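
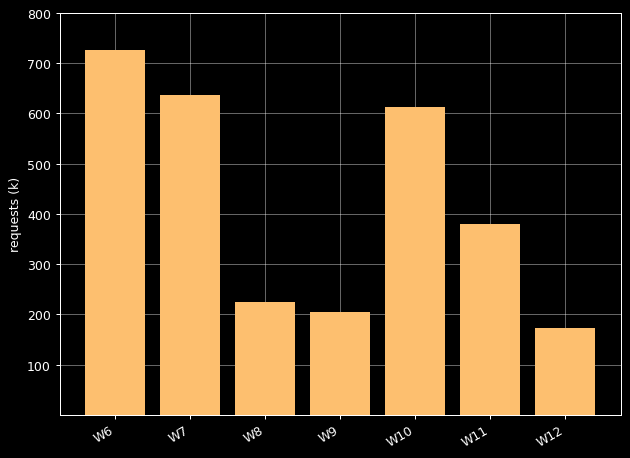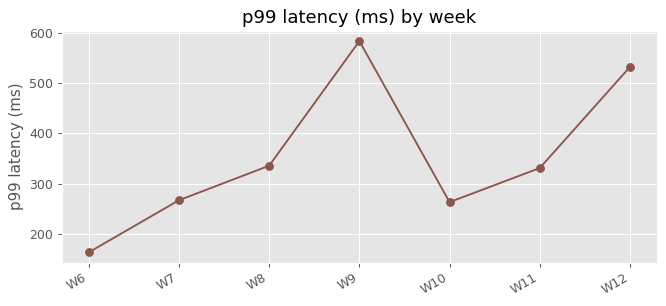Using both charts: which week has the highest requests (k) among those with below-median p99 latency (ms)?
Chart 2 median p99 latency (ms) ≈ 300; below-median weeks: W6, W7, W10. Among those, W6 has the highest requests (k) (≈ 700).

W6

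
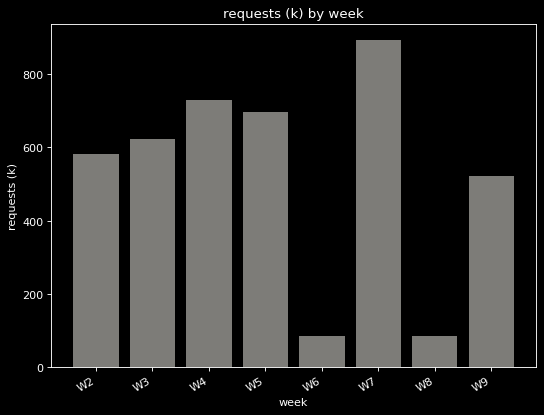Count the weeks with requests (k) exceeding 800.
1

Above 800: W7.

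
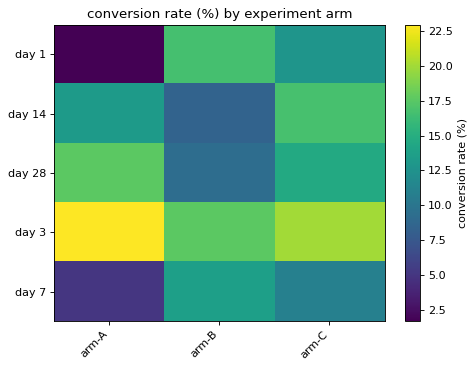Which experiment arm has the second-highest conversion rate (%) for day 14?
Top 3 for day 14: arm-C ≈ 16, arm-A ≈ 14, arm-B ≈ 8.

arm-A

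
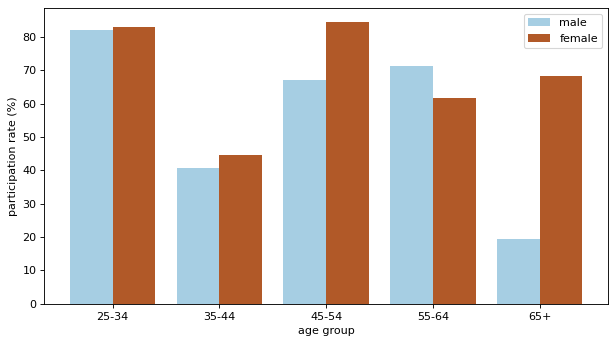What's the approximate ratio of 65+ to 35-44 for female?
≈ 1.75×

65+ ≈ 70, 35-44 ≈ 40; 70/40 ≈ 1.75.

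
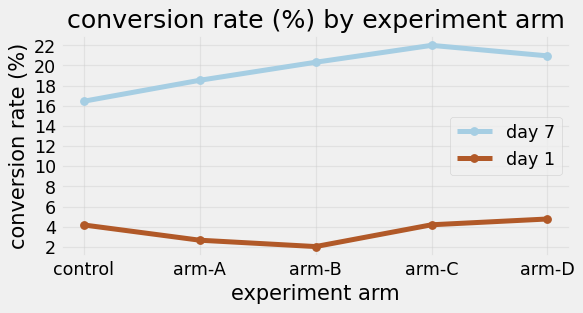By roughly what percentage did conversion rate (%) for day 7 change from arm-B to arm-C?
≈ +10%

arm-B ≈ 20, arm-C ≈ 22; (22 − 20) / 20 ≈ +10%.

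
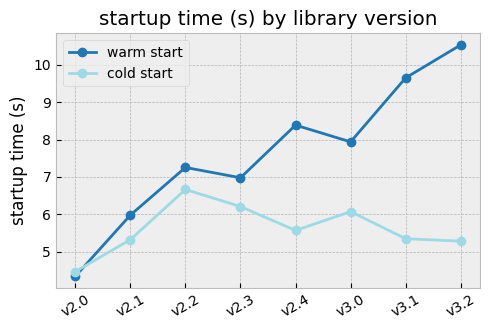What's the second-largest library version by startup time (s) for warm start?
Top 3 for warm start: v3.2 ≈ 11, v3.1 ≈ 10, v2.4 ≈ 8.

v3.1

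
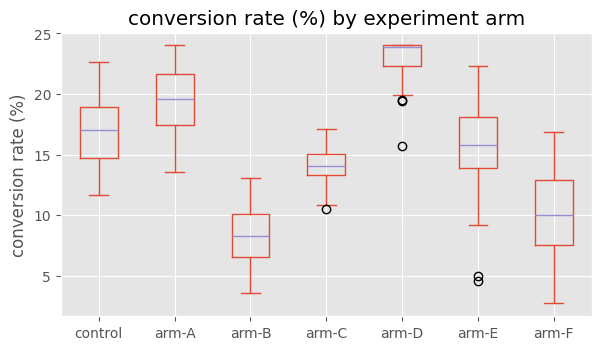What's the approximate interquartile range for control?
≈ 4

Q3 ≈ 18, Q1 ≈ 14; IQR ≈ 4.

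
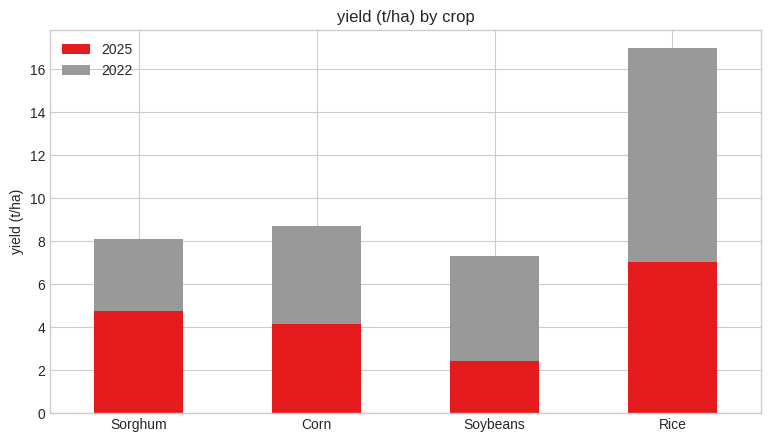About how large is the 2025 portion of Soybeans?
≈ 2

2025 top ≈ 2, bottom ≈ 0; segment ≈ 2.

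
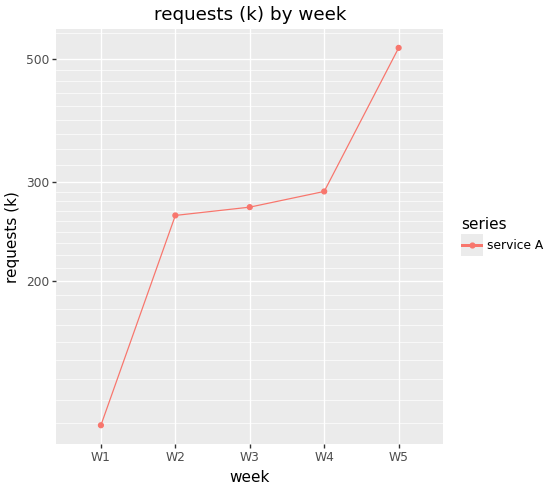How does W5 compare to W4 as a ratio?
W5 ≈ 500, W4 ≈ 300; 500/300 ≈ 1.67.

≈ 1.67×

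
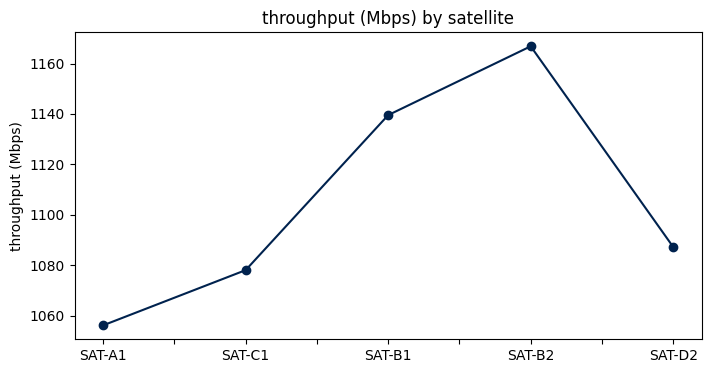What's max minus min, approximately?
Max SAT-B2 ≈ 1170, min SAT-A1 ≈ 1060; range ≈ 110.

≈ 110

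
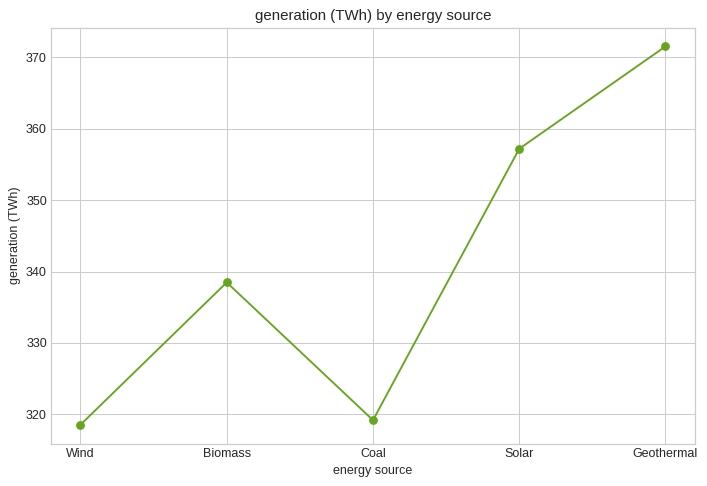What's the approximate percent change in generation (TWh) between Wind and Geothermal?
≈ +15.6%

Wind ≈ 320, Geothermal ≈ 370; (370 − 320) / 320 ≈ +15.6%.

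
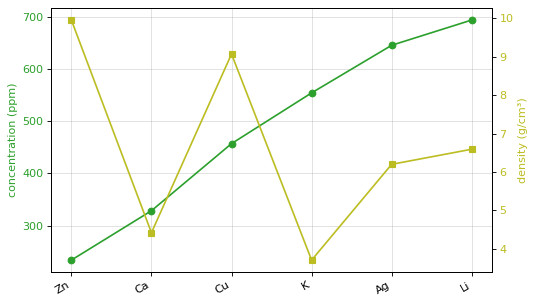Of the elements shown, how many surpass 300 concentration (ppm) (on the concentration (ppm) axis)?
Above 300: Ca, Cu, K, Ag, Li.

5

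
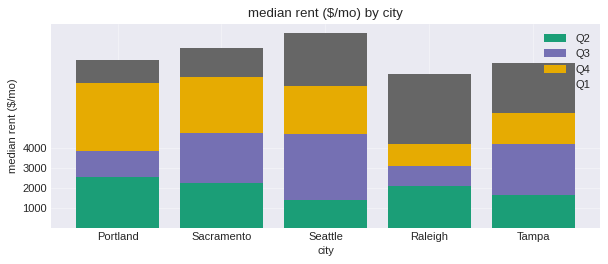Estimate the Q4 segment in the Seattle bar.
Q4 top ≈ 7000, bottom ≈ 5000; segment ≈ 2000.

≈ 2000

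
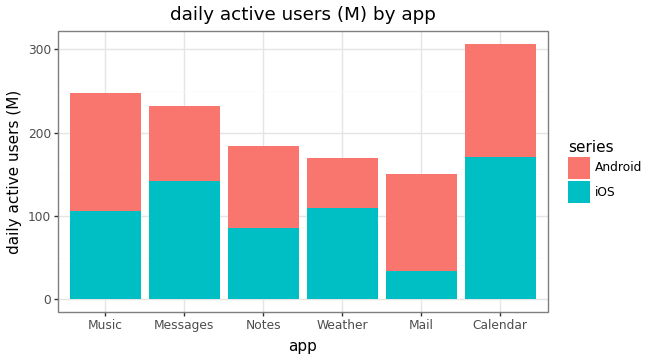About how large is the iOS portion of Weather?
iOS top ≈ 100, bottom ≈ 0; segment ≈ 100.

≈ 100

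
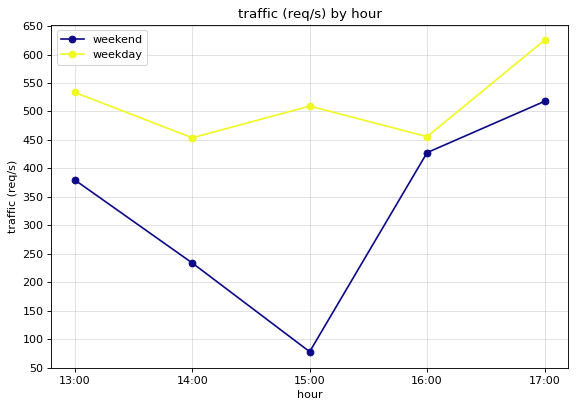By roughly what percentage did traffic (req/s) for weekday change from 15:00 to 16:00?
≈ -10%

15:00 ≈ 500, 16:00 ≈ 450; (450 − 500) / 500 ≈ -10%.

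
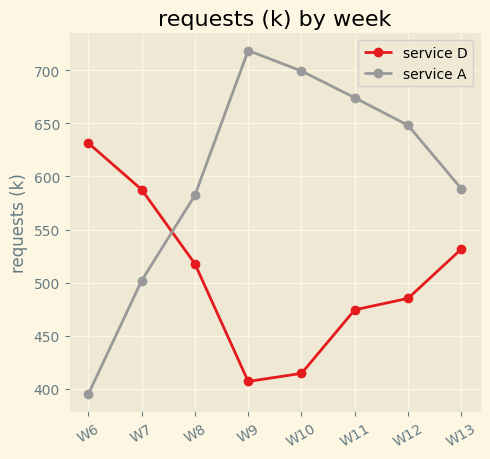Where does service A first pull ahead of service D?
W8

W7: service A ≈ 500 vs service D ≈ 600 (not yet); W8: service A ≈ 600 vs service D ≈ 500 (first crossover).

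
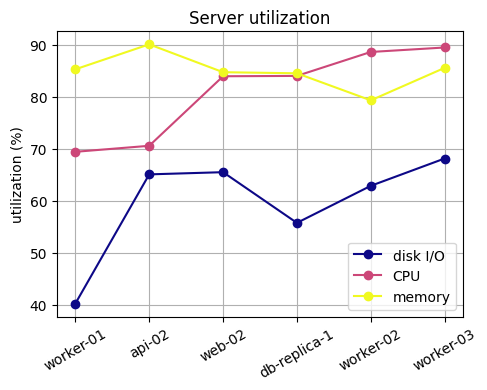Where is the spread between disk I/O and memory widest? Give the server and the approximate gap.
worker-01: disk I/O ≈ 40, memory ≈ 85 → gap ≈ 45. Next-largest (db-replica-1) is only ≈ 30.

worker-01, ≈ 45 %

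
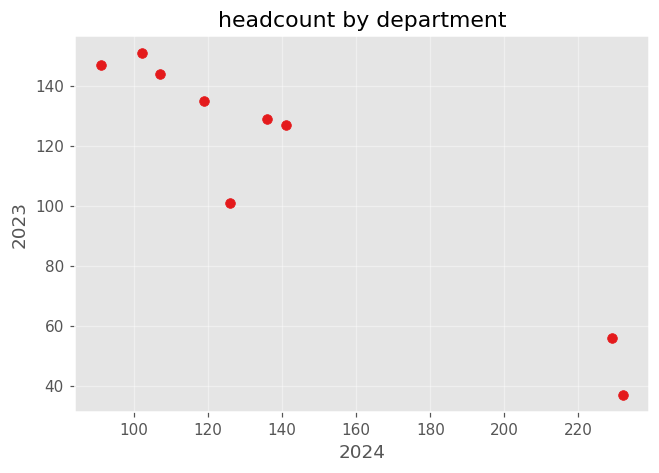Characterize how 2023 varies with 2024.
negative, strong

Points are negatively correlated; strong (|r| ≈ 1.0).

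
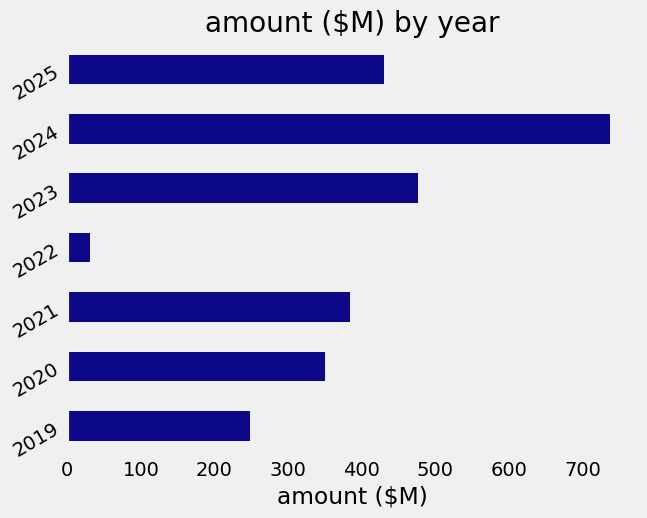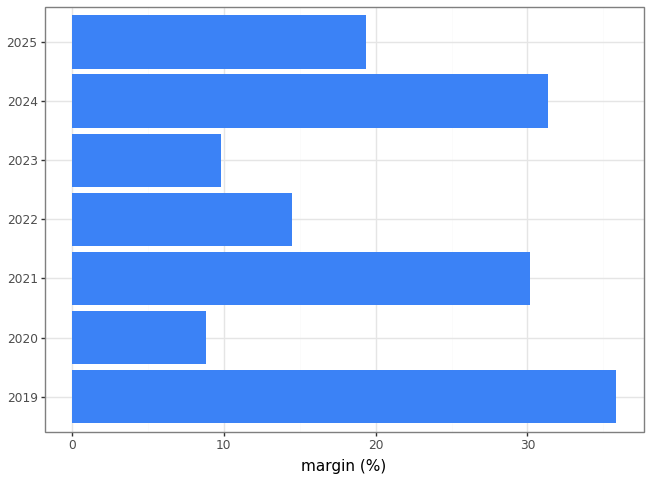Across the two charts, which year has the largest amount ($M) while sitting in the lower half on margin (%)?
Chart 2 median margin (%) ≈ 20; below-median years: 2020, 2022, 2023. Among those, 2023 has the highest amount ($M) (≈ 500).

2023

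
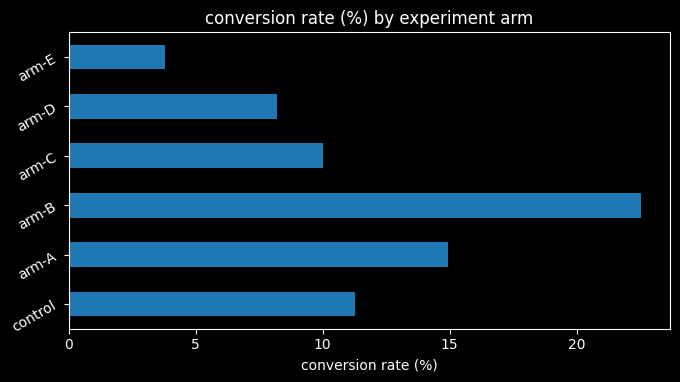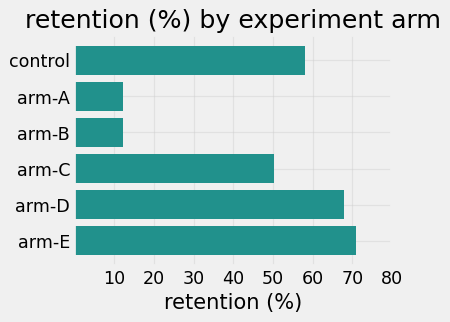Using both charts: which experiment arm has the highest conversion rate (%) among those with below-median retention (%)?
arm-B

Chart 2 median retention (%) ≈ 50; below-median experiment arms: arm-A, arm-B, arm-C. Among those, arm-B has the highest conversion rate (%) (≈ 25).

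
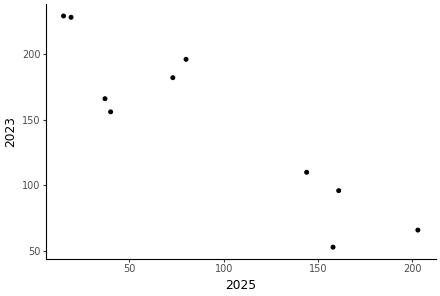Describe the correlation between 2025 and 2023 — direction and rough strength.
negative, strong

Points are negatively correlated; strong (|r| ≈ 0.9).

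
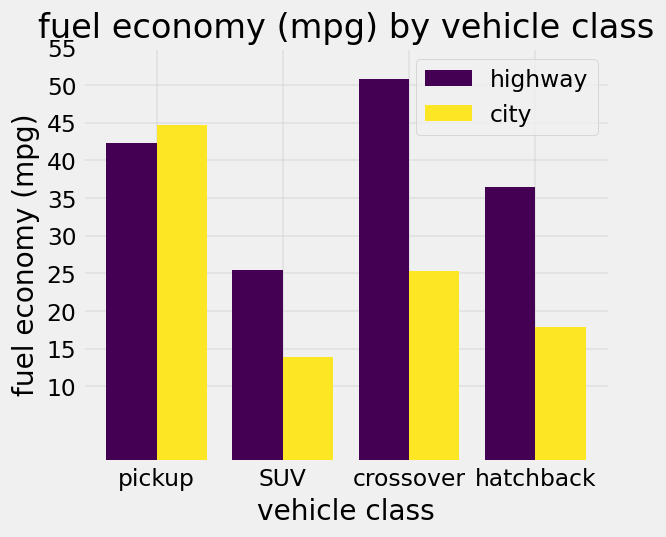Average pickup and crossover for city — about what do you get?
≈ 35

(45 + 25) / 2 ≈ 35.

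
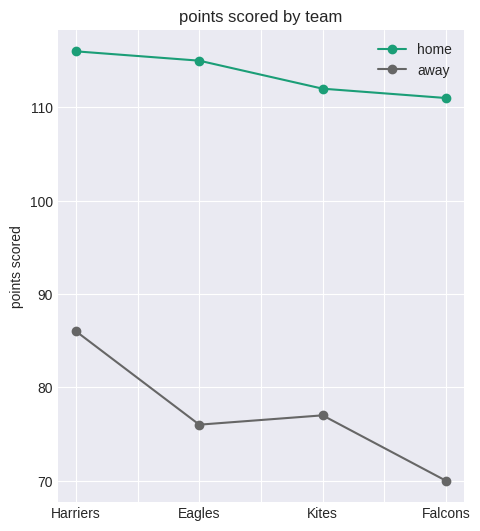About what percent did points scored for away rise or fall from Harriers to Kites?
≈ -11.8%

Harriers ≈ 85, Kites ≈ 75; (75 − 85) / 85 ≈ -11.8%.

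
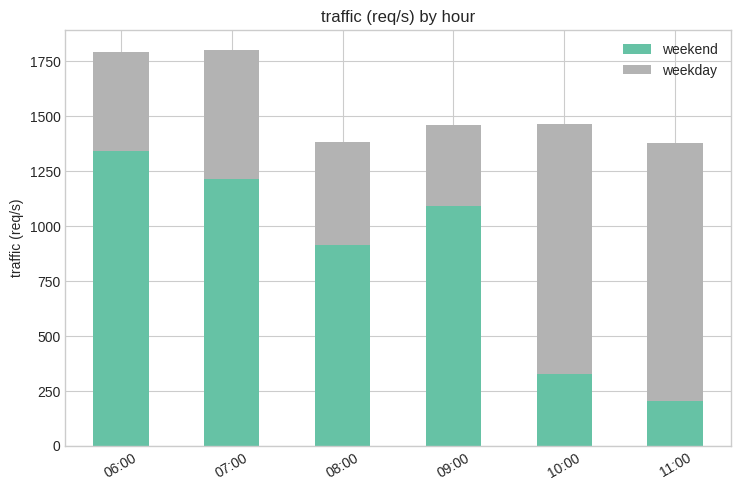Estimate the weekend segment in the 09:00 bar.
≈ 1000

weekend top ≈ 1000, bottom ≈ 0; segment ≈ 1000.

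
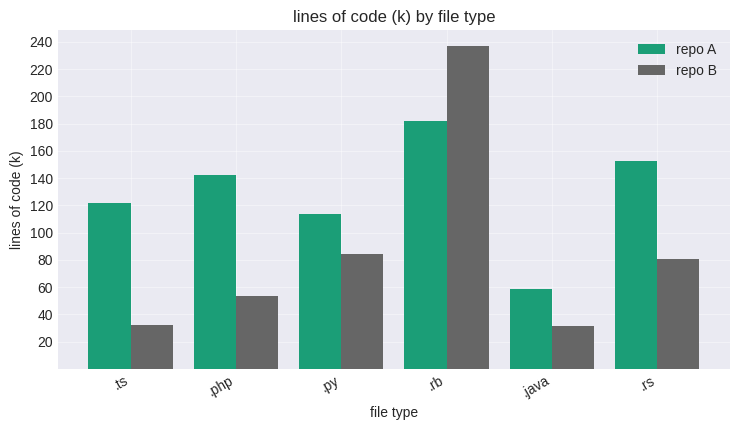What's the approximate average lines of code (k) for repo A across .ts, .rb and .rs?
(120 + 180 + 160) / 3 ≈ 153.

≈ 153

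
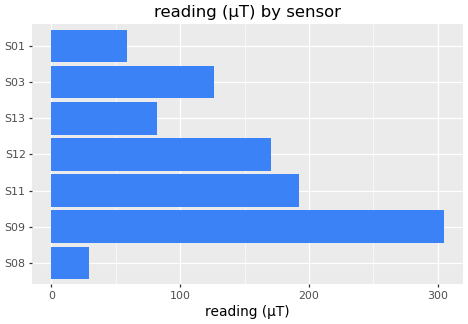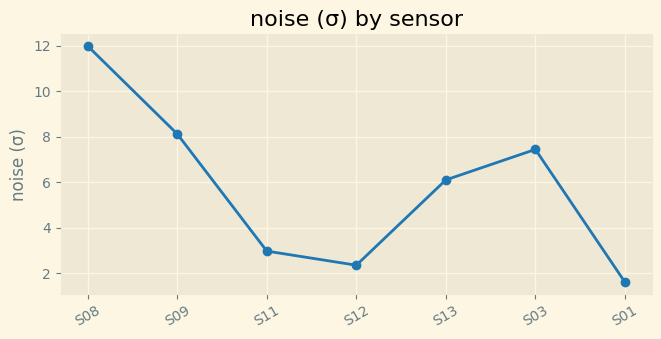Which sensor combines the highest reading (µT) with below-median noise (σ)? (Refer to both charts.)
S11

Chart 2 median noise (σ) ≈ 6; below-median sensors: S11, S12, S01. Among those, S11 has the highest reading (µT) (≈ 200).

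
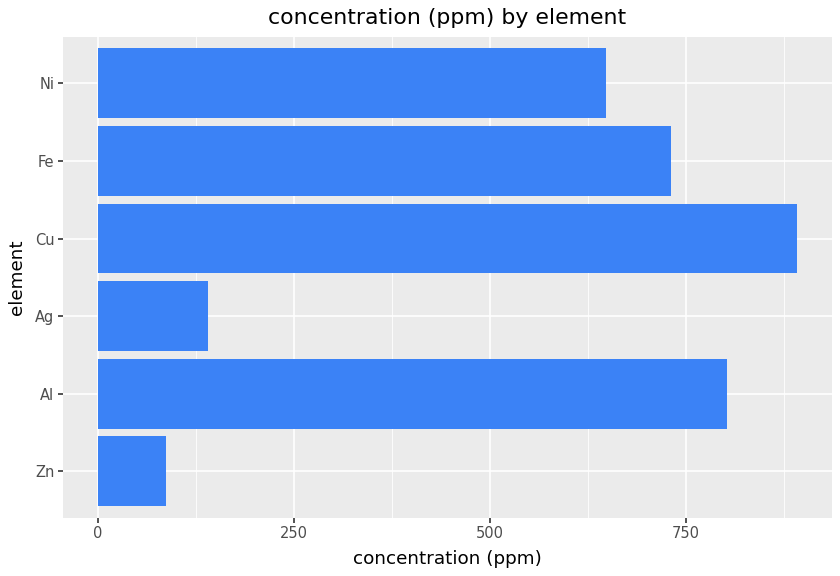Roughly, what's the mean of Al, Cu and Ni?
≈ 767

(800 + 900 + 600) / 3 ≈ 767.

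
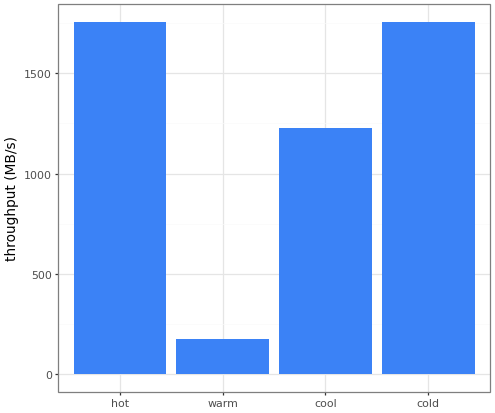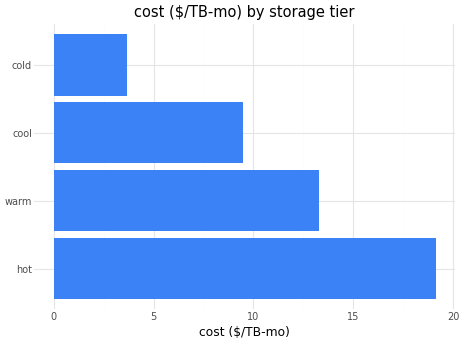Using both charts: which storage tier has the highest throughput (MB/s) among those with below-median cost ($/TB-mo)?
Chart 2 median cost ($/TB-mo) ≈ 12; below-median storage tiers: cool, cold. Among those, cold has the highest throughput (MB/s) (≈ 1800).

cold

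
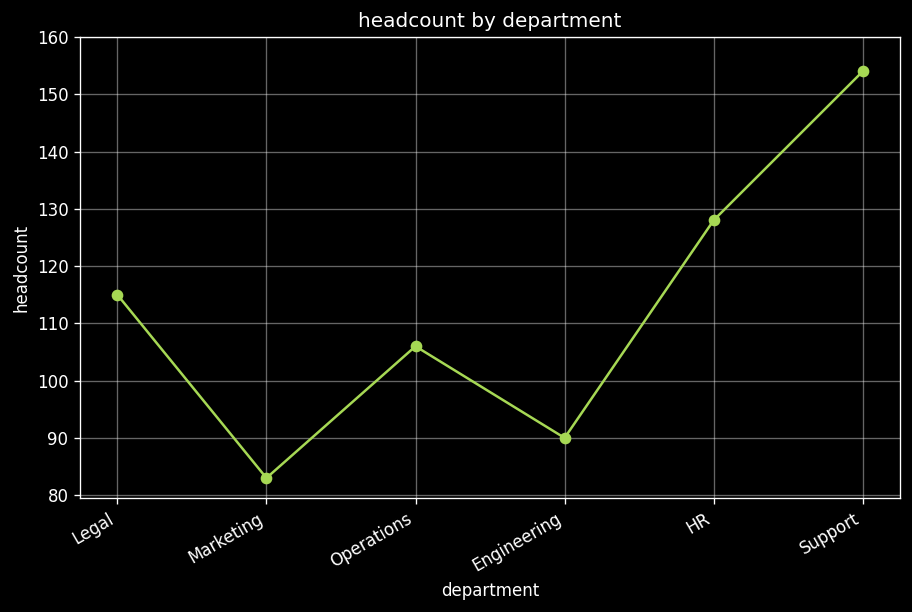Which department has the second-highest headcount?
HR

Top 3: Support ≈ 150, HR ≈ 130, Legal ≈ 120.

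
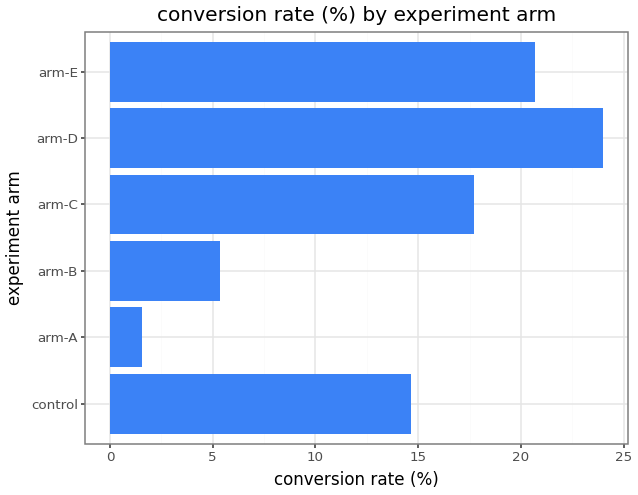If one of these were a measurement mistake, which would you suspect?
arm-A ≈ 2; the rest sit between ≈ 6 and ≈ 24.

arm-A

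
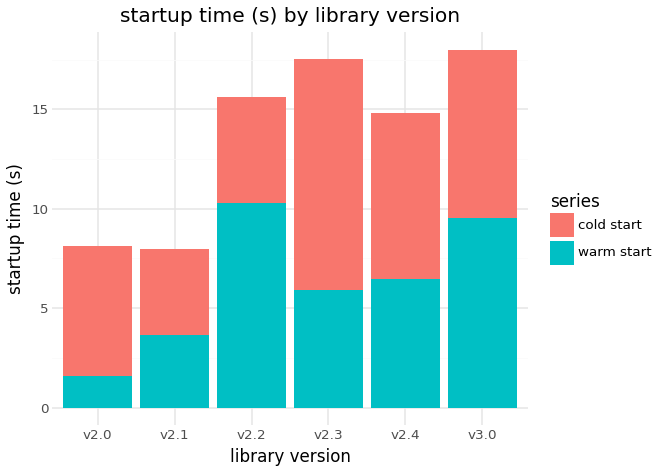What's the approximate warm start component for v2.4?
warm start top ≈ 6, bottom ≈ 0; segment ≈ 6.

≈ 6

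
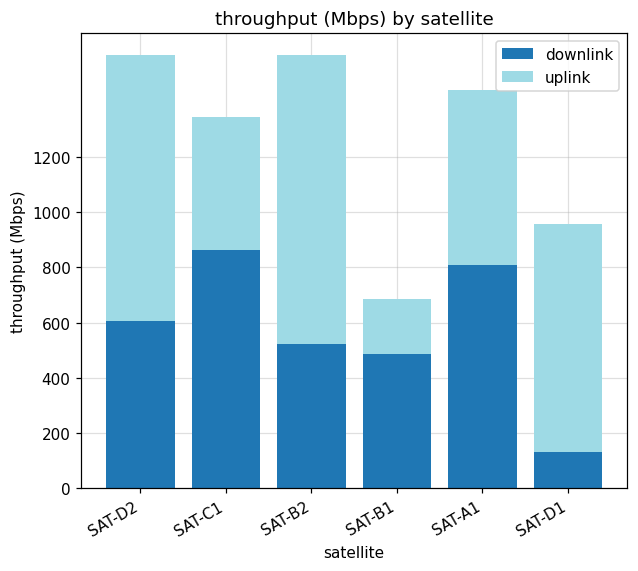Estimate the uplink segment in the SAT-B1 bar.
≈ 200

uplink top ≈ 600, bottom ≈ 400; segment ≈ 200.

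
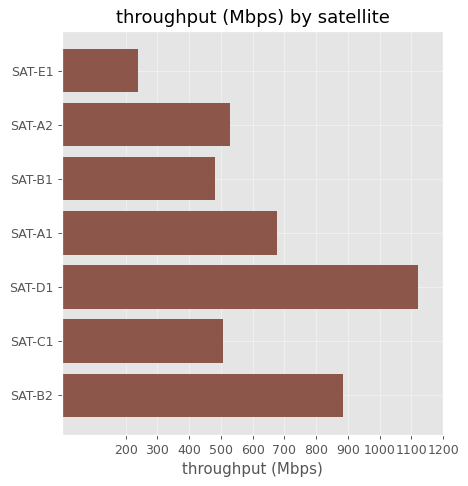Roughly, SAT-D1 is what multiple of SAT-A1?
SAT-D1 ≈ 1100, SAT-A1 ≈ 700; 1100/700 ≈ 1.57.

≈ 1.57×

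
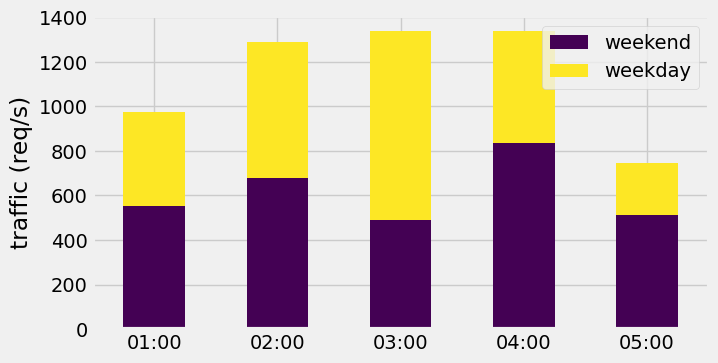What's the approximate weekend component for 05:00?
weekend top ≈ 600, bottom ≈ 0; segment ≈ 600.

≈ 600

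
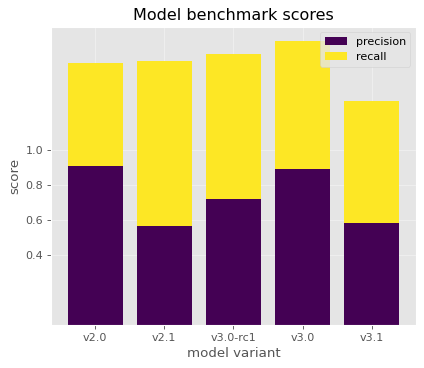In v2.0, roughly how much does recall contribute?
recall top ≈ 1.6, bottom ≈ 1.0; segment ≈ 0.6.

≈ 0.6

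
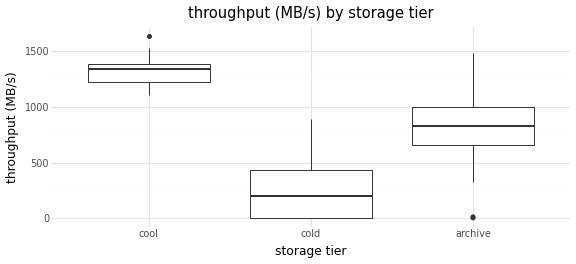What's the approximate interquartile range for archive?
≈ 300

Q3 ≈ 1000, Q1 ≈ 700; IQR ≈ 300.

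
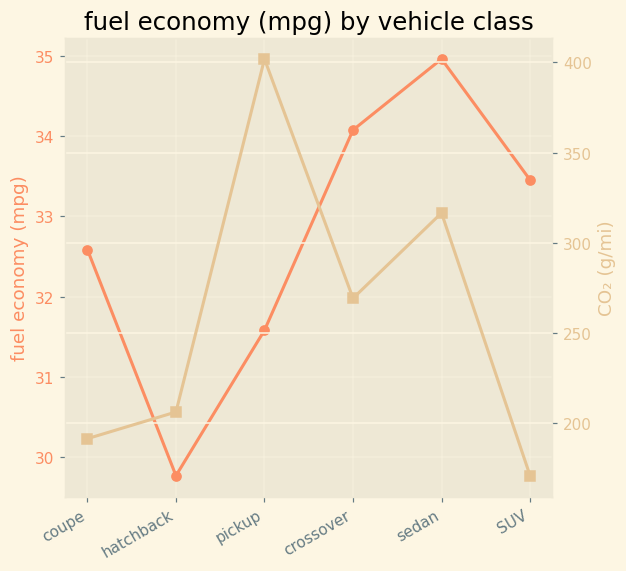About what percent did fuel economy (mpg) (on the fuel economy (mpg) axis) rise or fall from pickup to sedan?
pickup ≈ 31.5, sedan ≈ 35.0; (35.0 − 31.5) / 31.5 ≈ +11.1%.

≈ +11.1%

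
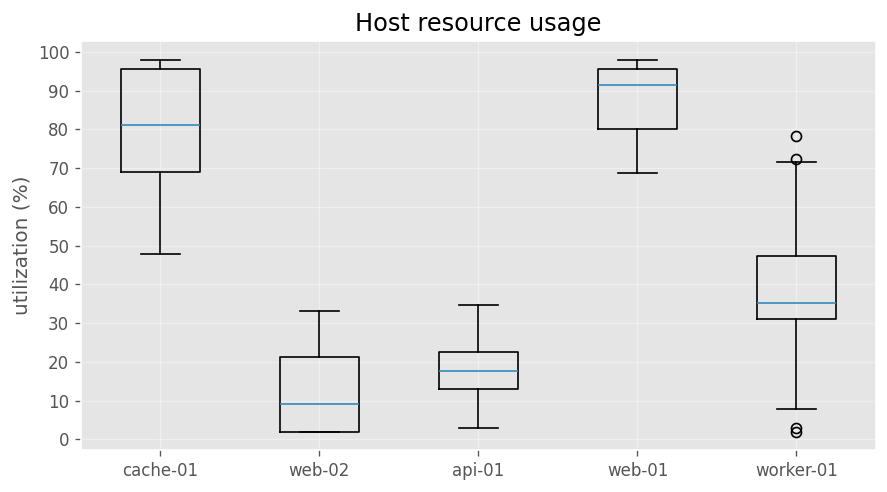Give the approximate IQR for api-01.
≈ 10

Q3 ≈ 20, Q1 ≈ 10; IQR ≈ 10.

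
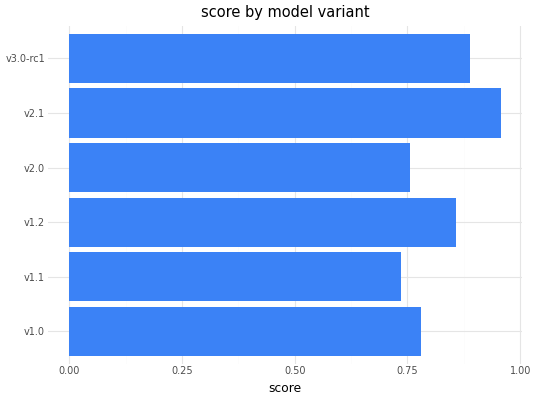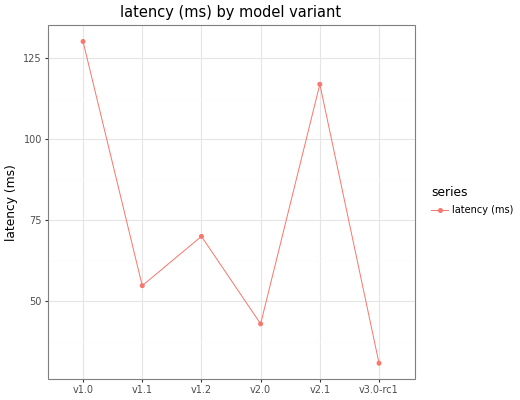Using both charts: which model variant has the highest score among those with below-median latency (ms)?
Chart 2 median latency (ms) ≈ 60; below-median model variants: v1.1, v2.0, v3.0-rc1. Among those, v3.0-rc1 has the highest score (≈ 0.9).

v3.0-rc1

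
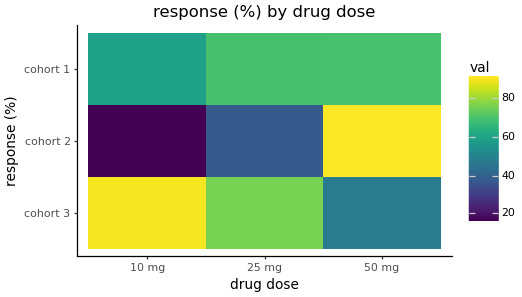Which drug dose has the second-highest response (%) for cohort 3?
25 mg

Top 3 for cohort 3: 10 mg ≈ 90, 25 mg ≈ 80, 50 mg ≈ 50.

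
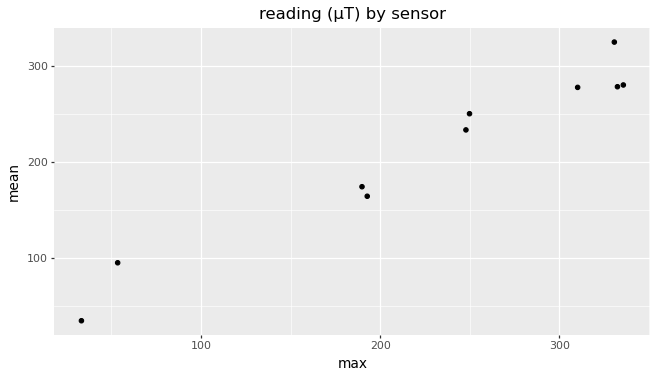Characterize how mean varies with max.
positive, strong

Points are positively correlated; strong (|r| ≈ 1.0).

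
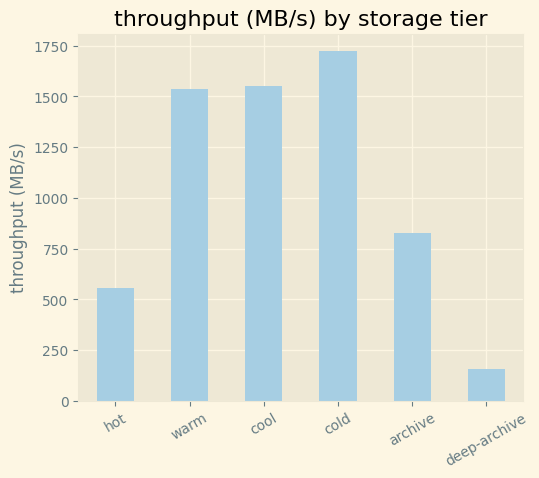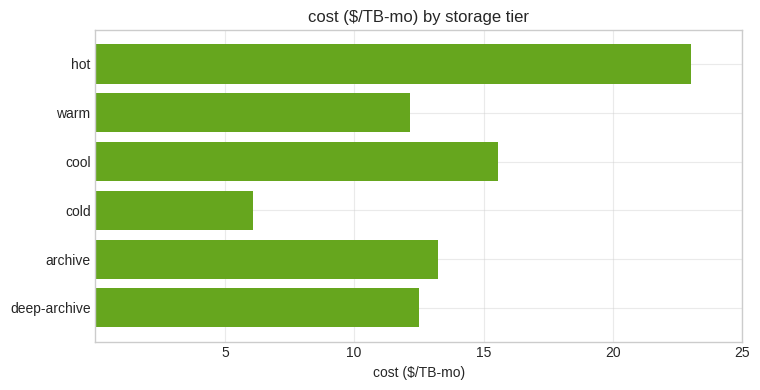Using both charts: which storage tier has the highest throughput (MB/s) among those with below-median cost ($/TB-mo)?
cold

Chart 2 median cost ($/TB-mo) ≈ 15; below-median storage tiers: warm, cold, deep-archive. Among those, cold has the highest throughput (MB/s) (≈ 1800).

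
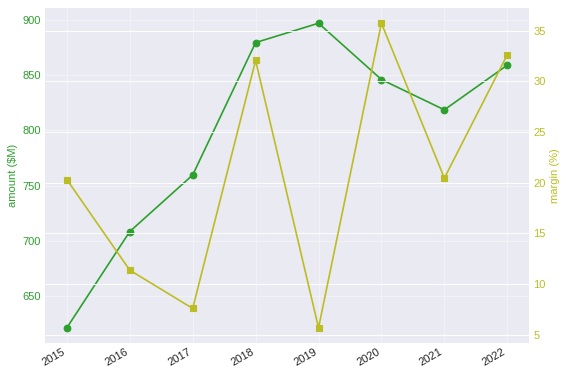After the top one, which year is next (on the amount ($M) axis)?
2018

Top 3 (on the amount ($M) axis): 2019 ≈ 900, 2018 ≈ 875, 2022 ≈ 850.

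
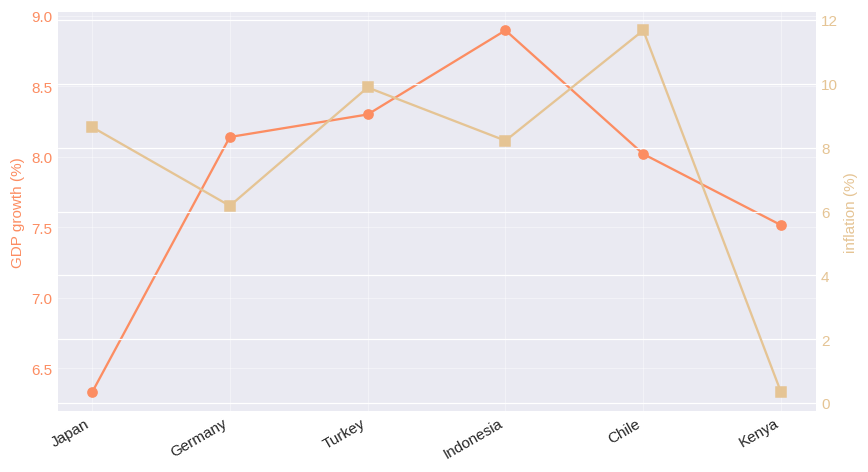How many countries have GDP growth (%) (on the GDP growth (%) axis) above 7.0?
5

Above 7.0: Germany, Turkey, Indonesia, Chile, Kenya.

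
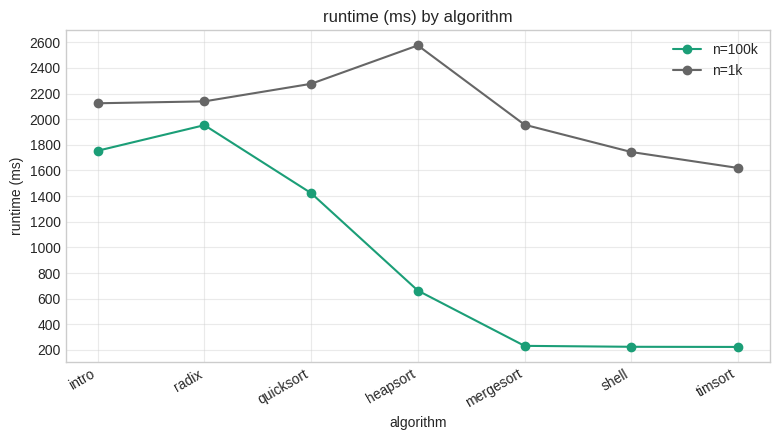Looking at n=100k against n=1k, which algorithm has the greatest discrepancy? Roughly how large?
heapsort, ≈ 2000 ms

heapsort: n=100k ≈ 600, n=1k ≈ 2600 → gap ≈ 2000. Next-largest (mergesort) is only ≈ 1800.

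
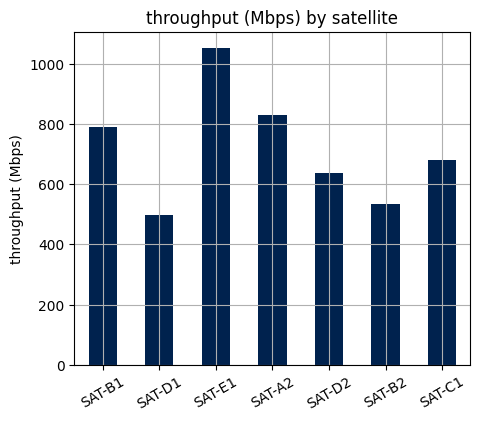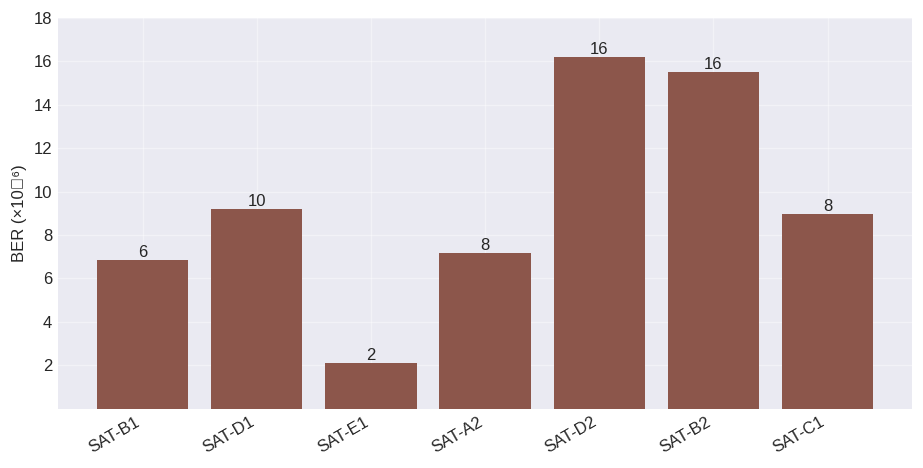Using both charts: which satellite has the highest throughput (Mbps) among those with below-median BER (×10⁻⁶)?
Chart 2 median BER (×10⁻⁶) ≈ 8; below-median satellites: SAT-B1, SAT-E1, SAT-A2. Among those, SAT-E1 has the highest throughput (Mbps) (≈ 1100).

SAT-E1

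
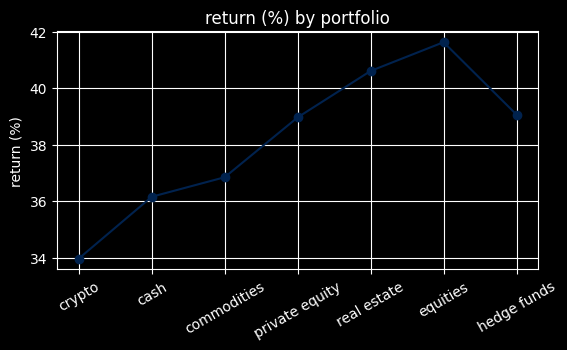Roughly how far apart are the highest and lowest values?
≈ 8

Max equities ≈ 42, min crypto ≈ 34; range ≈ 8.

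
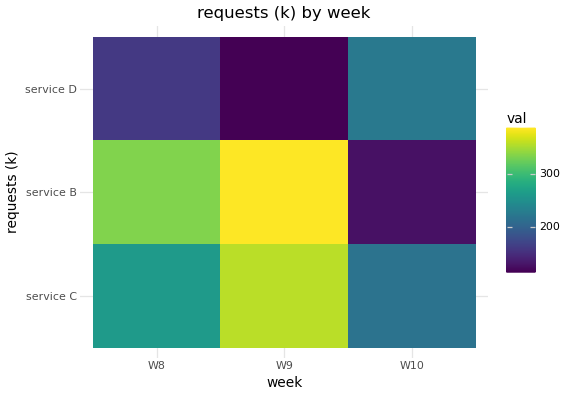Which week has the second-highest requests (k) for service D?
Top 3 for service D: W10 ≈ 225, W8 ≈ 150, W9 ≈ 125.

W8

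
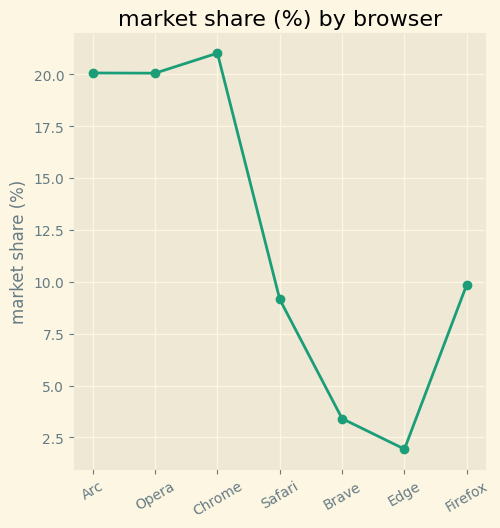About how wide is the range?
Max Chrome ≈ 22, min Edge ≈ 2; range ≈ 20.

≈ 20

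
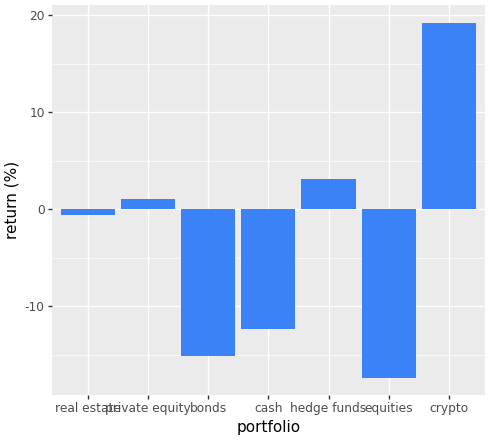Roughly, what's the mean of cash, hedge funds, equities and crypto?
(-10 + 5 + -15 + 20) / 4 ≈ 0.

≈ 0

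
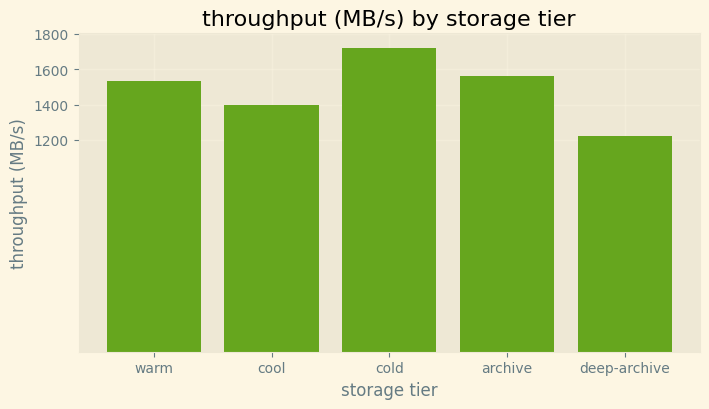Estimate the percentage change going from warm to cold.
warm ≈ 1600, cold ≈ 1800; (1800 − 1600) / 1600 ≈ +12.5%.

≈ +12.5%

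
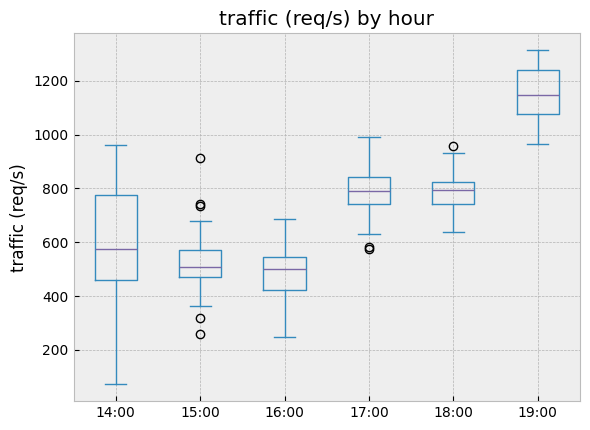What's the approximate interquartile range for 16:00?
Q3 ≈ 500, Q1 ≈ 400; IQR ≈ 100.

≈ 100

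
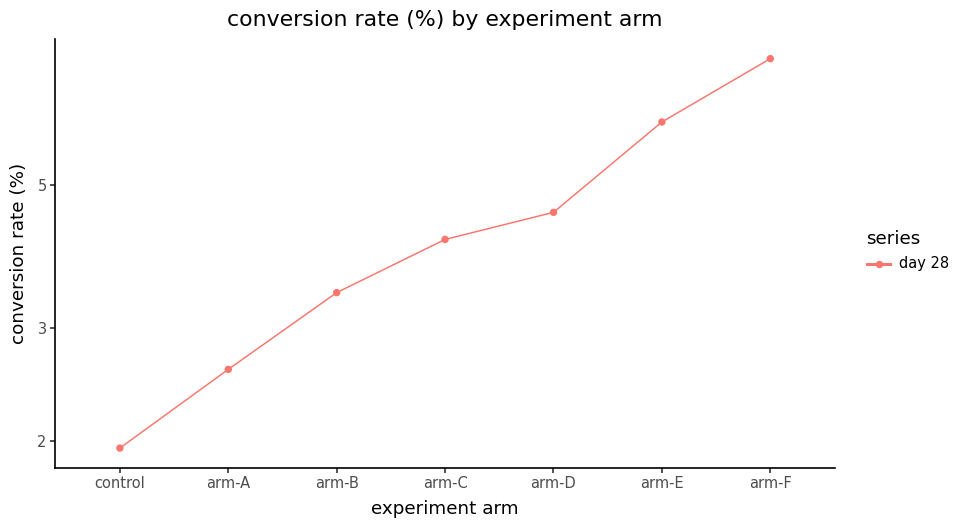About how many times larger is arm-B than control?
arm-B ≈ 3.5, control ≈ 2.0; 3.5/2.0 ≈ 1.75.

≈ 1.75×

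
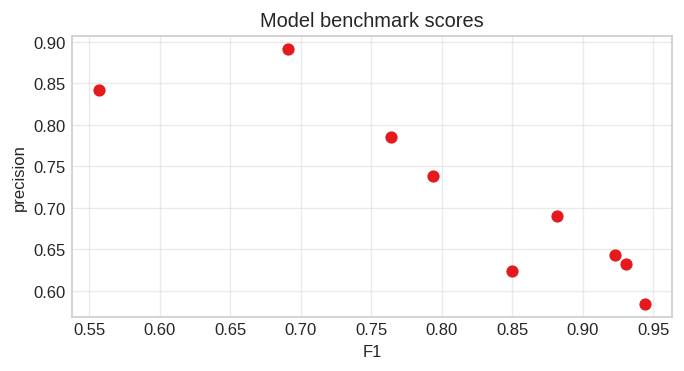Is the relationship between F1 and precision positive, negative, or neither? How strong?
Points are negatively correlated; strong (|r| ≈ 0.9).

negative, strong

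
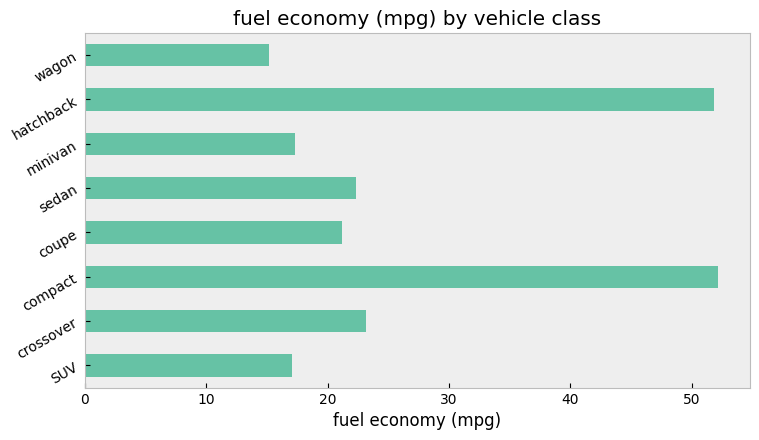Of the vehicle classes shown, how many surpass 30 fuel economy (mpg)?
Above 30: compact, hatchback.

2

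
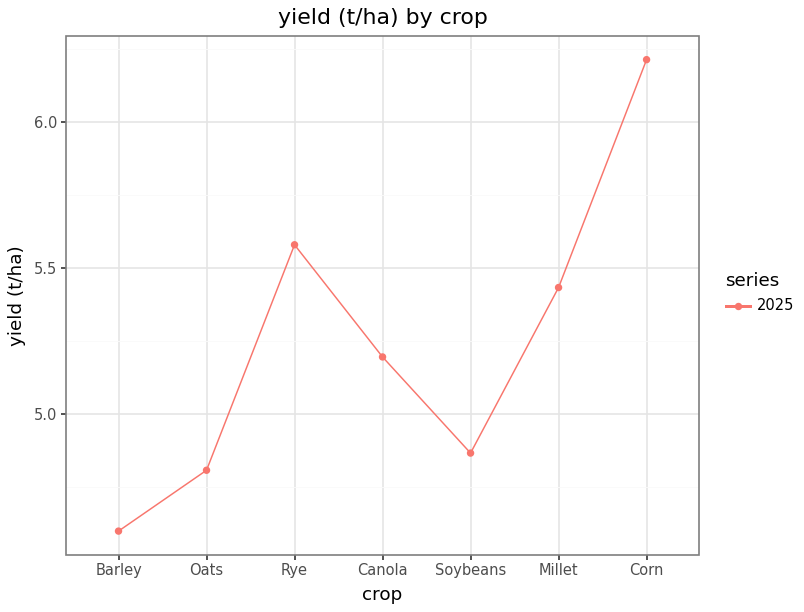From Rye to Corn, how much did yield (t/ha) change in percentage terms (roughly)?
Rye ≈ 5.6, Corn ≈ 6.2; (6.2 − 5.6) / 5.6 ≈ +10.7%.

≈ +10.7%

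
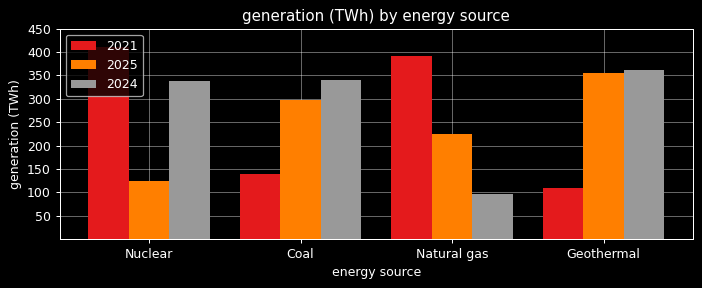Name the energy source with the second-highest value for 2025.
Coal

Top 3 for 2025: Geothermal ≈ 350, Coal ≈ 300, Natural gas ≈ 250.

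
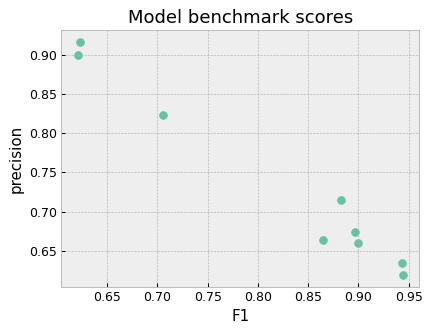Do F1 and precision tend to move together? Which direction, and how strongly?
negative, strong

Points are negatively correlated; strong (|r| ≈ 1.0).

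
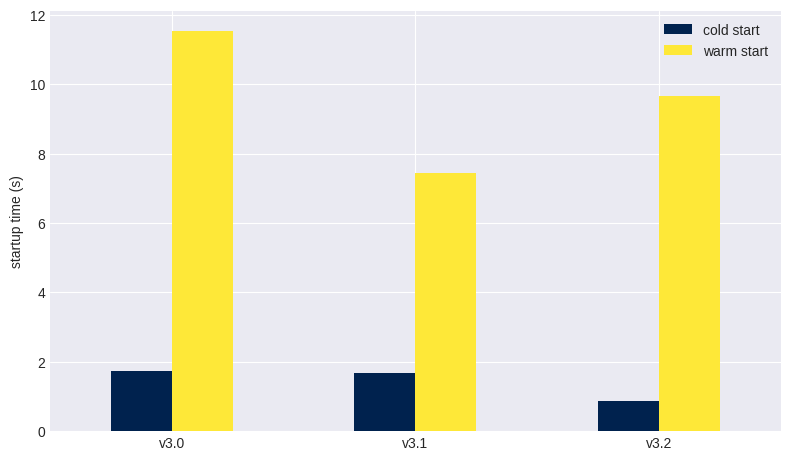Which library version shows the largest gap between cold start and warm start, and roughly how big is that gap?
v3.0: cold start ≈ 2, warm start ≈ 12 → gap ≈ 10. Next-largest (v3.2) is only ≈ 9.

v3.0, ≈ 10 s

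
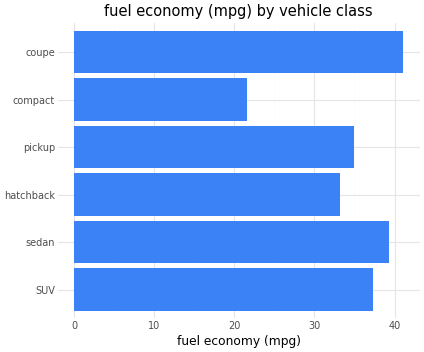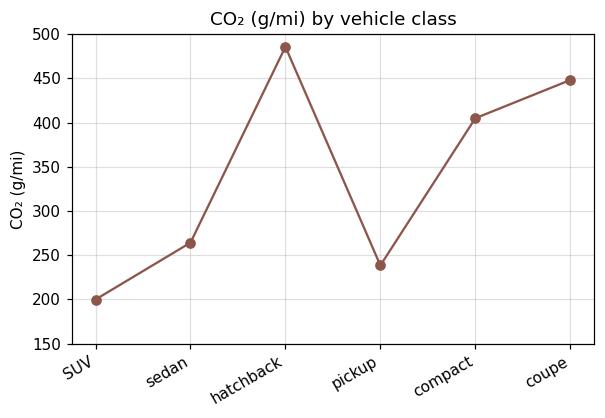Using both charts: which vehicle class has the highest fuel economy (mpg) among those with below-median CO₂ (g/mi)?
Chart 2 median CO₂ (g/mi) ≈ 350; below-median vehicle classes: SUV, sedan, pickup. Among those, sedan has the highest fuel economy (mpg) (≈ 40).

sedan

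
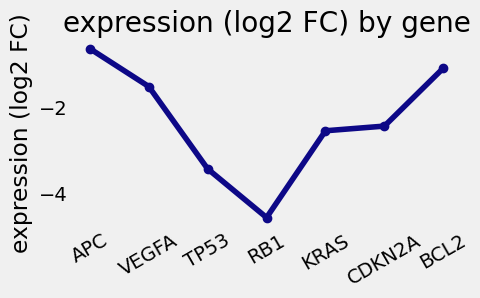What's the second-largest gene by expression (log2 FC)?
Top 3: APC ≈ -0.5, BCL2 ≈ -1.0, VEGFA ≈ -1.5.

BCL2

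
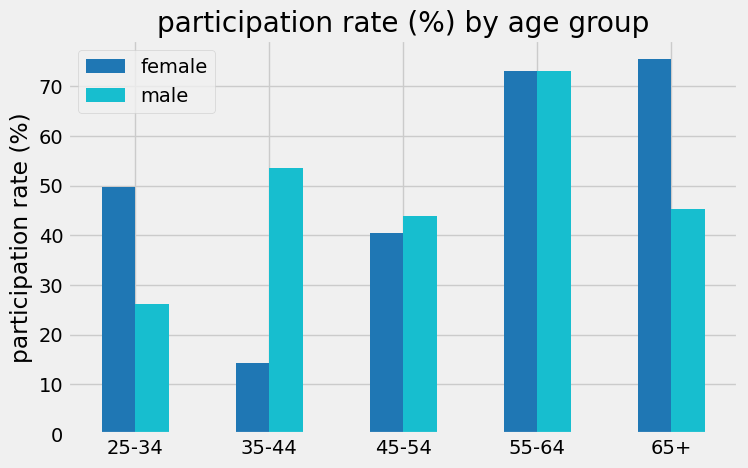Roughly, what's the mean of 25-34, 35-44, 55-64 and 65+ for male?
≈ 50

(30 + 50 + 70 + 50) / 4 ≈ 50.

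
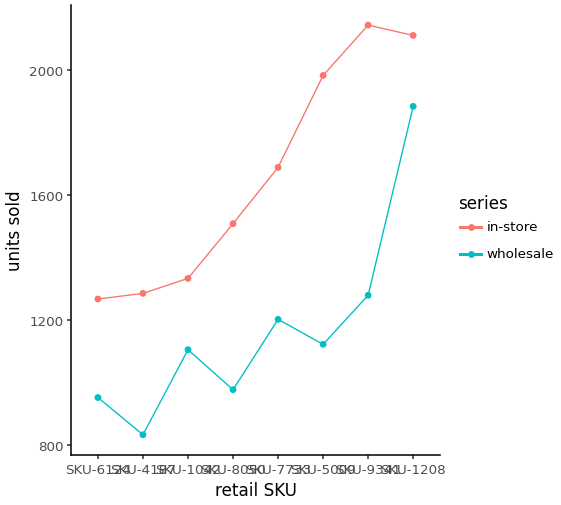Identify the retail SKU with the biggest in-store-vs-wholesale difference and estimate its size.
SKU-9341, ≈ 1000

SKU-9341: in-store ≈ 2200, wholesale ≈ 1200 → gap ≈ 1000. Next-largest (SKU-5009) is only ≈ 800.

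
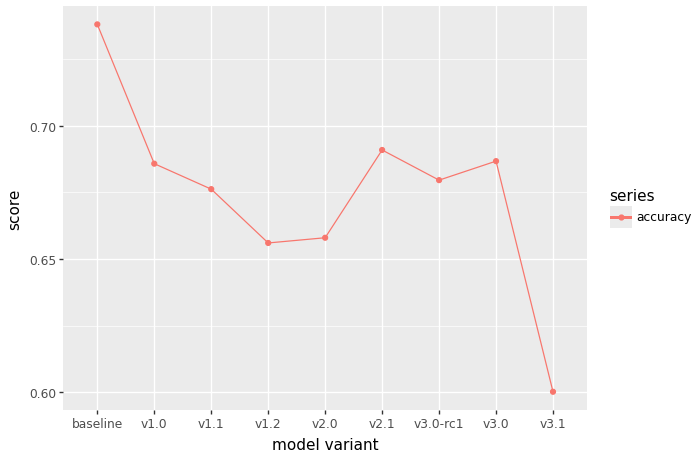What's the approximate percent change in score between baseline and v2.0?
baseline ≈ 0.74, v2.0 ≈ 0.66; (0.66 − 0.74) / 0.74 ≈ -10.8%.

≈ -10.8%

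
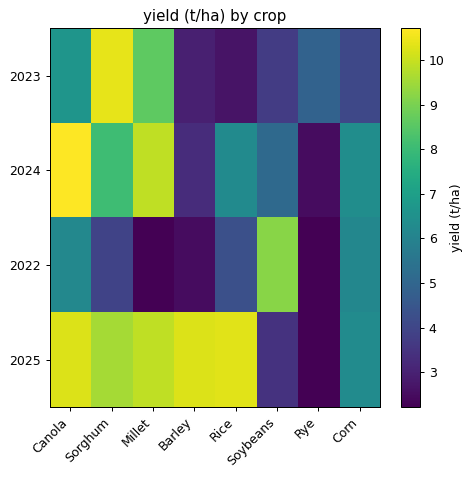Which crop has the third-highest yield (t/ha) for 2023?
Canola

Top 4 for 2023: Sorghum ≈ 10, Millet ≈ 9, Canola ≈ 7, Rye ≈ 5.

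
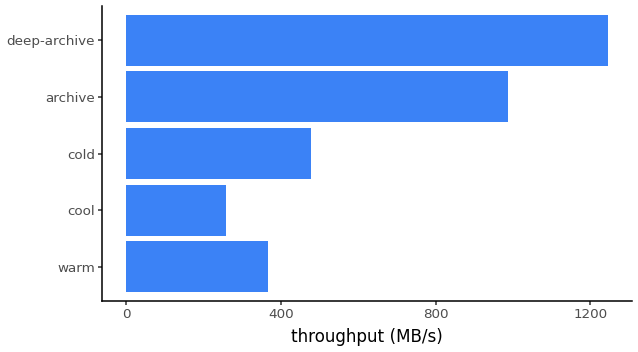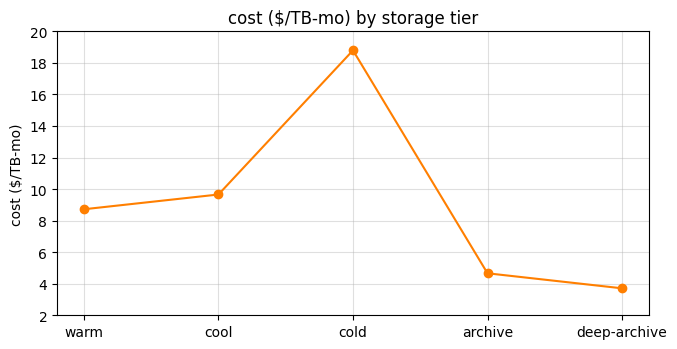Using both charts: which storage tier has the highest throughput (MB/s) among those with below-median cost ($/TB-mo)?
Chart 2 median cost ($/TB-mo) ≈ 8; below-median storage tiers: archive, deep-archive. Among those, deep-archive has the highest throughput (MB/s) (≈ 1200).

deep-archive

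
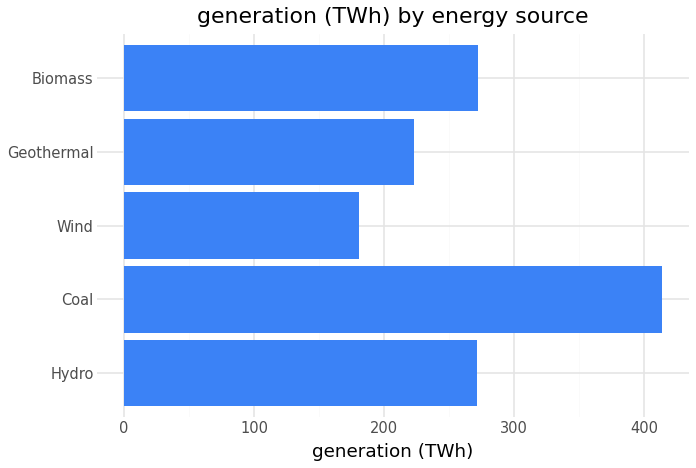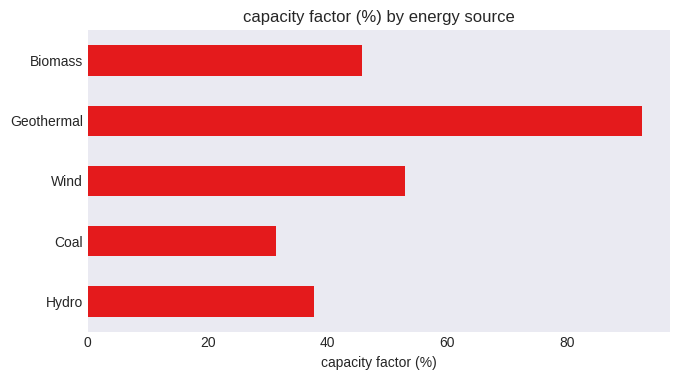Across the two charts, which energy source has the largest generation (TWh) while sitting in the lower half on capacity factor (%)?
Chart 2 median capacity factor (%) ≈ 50; below-median energy sources: Hydro, Coal. Among those, Coal has the highest generation (TWh) (≈ 400).

Coal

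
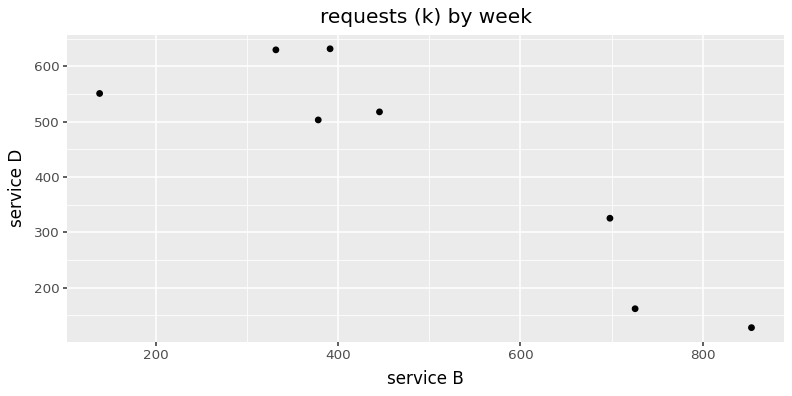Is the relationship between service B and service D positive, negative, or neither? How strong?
negative, strong

Points are negatively correlated; strong (|r| ≈ 0.9).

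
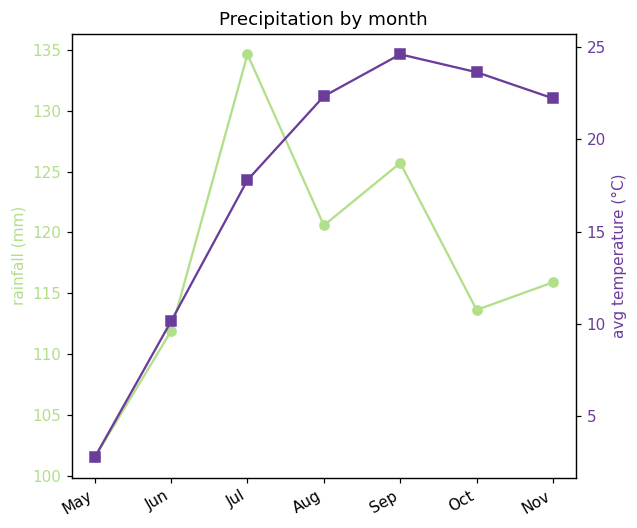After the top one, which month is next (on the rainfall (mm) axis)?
Sep

Top 3 (on the rainfall (mm) axis): Jul ≈ 135, Sep ≈ 125, Aug ≈ 120.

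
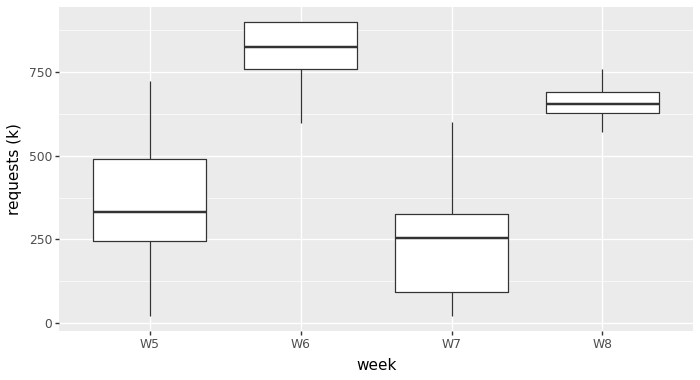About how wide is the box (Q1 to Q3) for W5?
Q3 ≈ 500, Q1 ≈ 250; IQR ≈ 250.

≈ 250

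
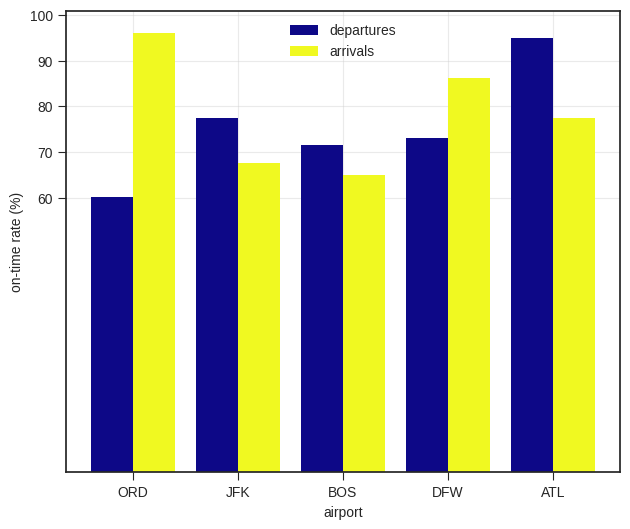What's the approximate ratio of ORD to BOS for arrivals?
ORD ≈ 100, BOS ≈ 60; 100/60 ≈ 1.67.

≈ 1.67×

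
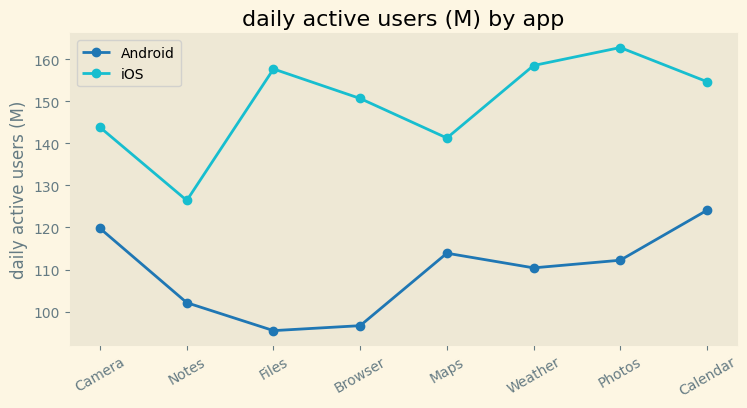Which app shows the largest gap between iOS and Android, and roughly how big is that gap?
Files: iOS ≈ 160, Android ≈ 100 → gap ≈ 60. Next-largest (Browser) is only ≈ 50.

Files, ≈ 60 M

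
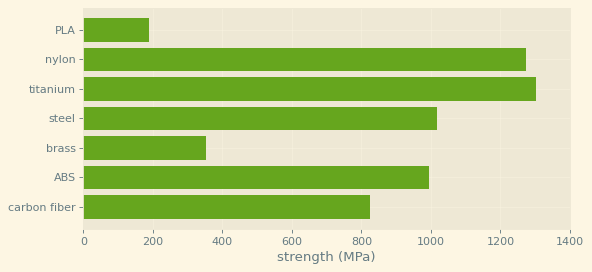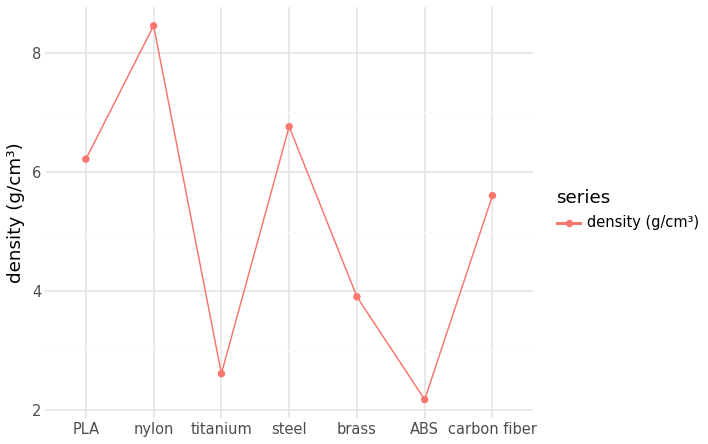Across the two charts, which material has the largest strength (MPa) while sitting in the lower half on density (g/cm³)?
Chart 2 median density (g/cm³) ≈ 6; below-median materials: titanium, brass, ABS. Among those, titanium has the highest strength (MPa) (≈ 1400).

titanium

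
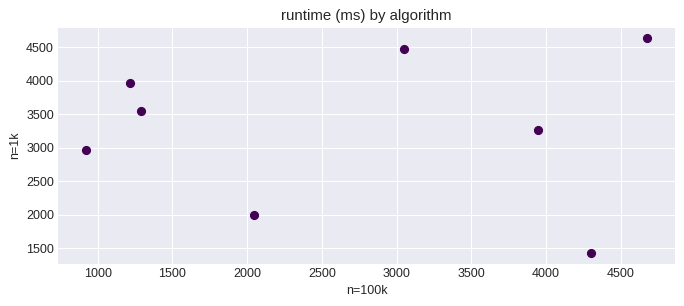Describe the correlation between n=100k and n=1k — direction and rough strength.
no clear correlation

Points are roughly uncorrelated; weak (|r| ≈ 0.0).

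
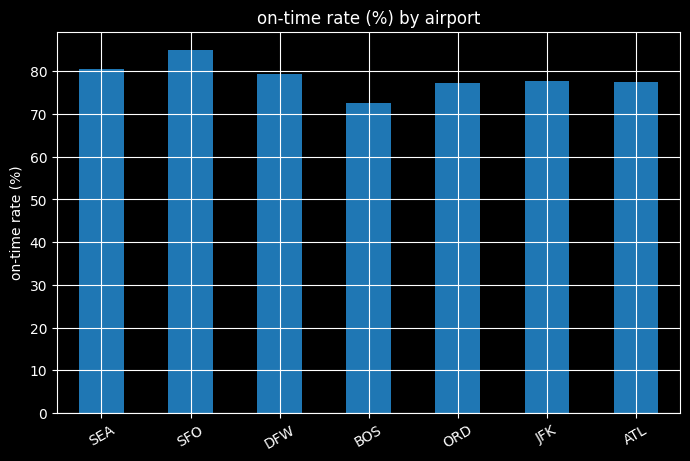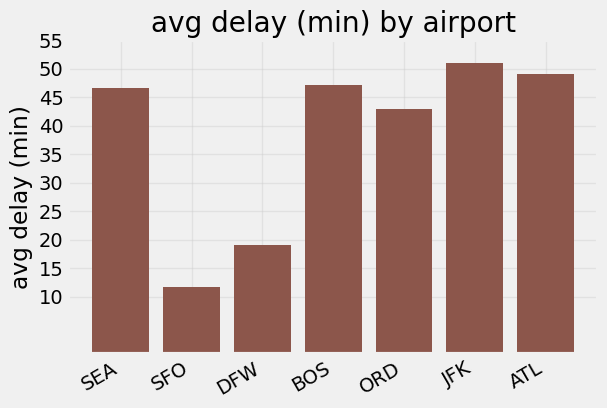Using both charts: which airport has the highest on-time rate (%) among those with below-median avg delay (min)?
Chart 2 median avg delay (min) ≈ 45; below-median airports: SFO, DFW, ORD. Among those, SFO has the highest on-time rate (%) (≈ 90).

SFO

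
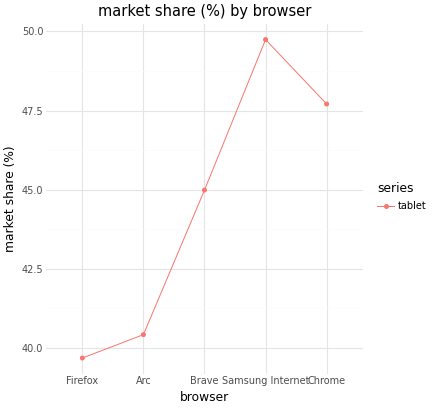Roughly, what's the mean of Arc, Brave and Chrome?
(40 + 45 + 48) / 3 ≈ 44.

≈ 44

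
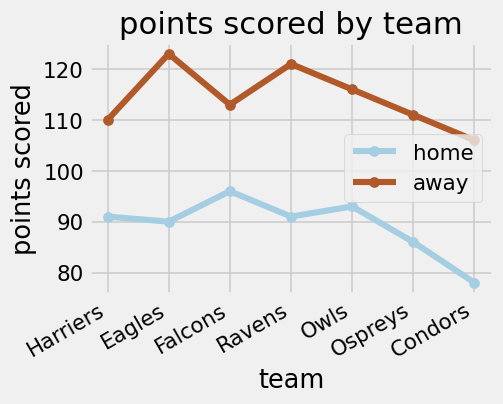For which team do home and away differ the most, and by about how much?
Eagles: home ≈ 90, away ≈ 125 → gap ≈ 35. Next-largest (Ravens) is only ≈ 30.

Eagles, ≈ 35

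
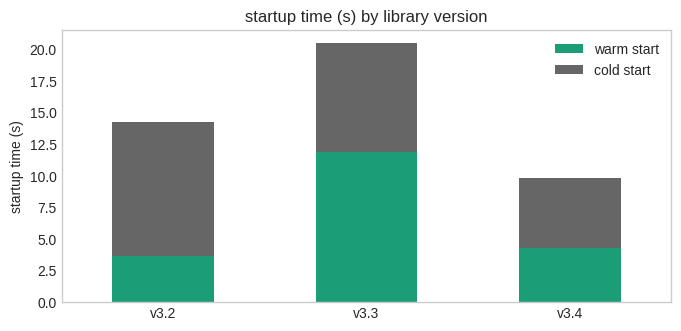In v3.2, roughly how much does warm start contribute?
≈ 4

warm start top ≈ 4, bottom ≈ 0; segment ≈ 4.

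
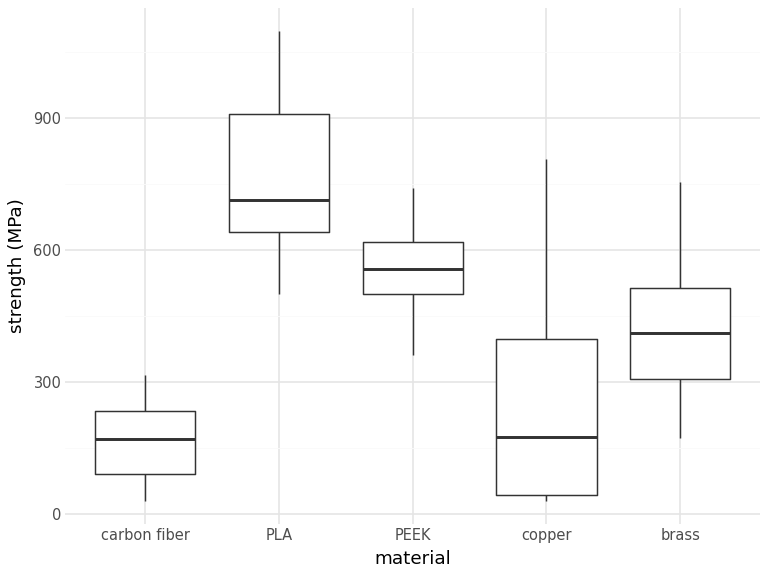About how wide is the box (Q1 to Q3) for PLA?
Q3 ≈ 900, Q1 ≈ 600; IQR ≈ 300.

≈ 300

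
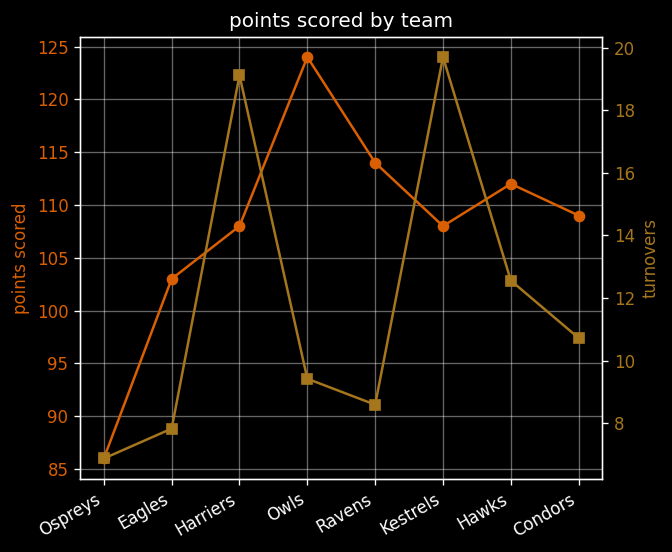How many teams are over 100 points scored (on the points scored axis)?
7

Above 100: Eagles, Harriers, Owls, Ravens, Kestrels, Hawks, Condors.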